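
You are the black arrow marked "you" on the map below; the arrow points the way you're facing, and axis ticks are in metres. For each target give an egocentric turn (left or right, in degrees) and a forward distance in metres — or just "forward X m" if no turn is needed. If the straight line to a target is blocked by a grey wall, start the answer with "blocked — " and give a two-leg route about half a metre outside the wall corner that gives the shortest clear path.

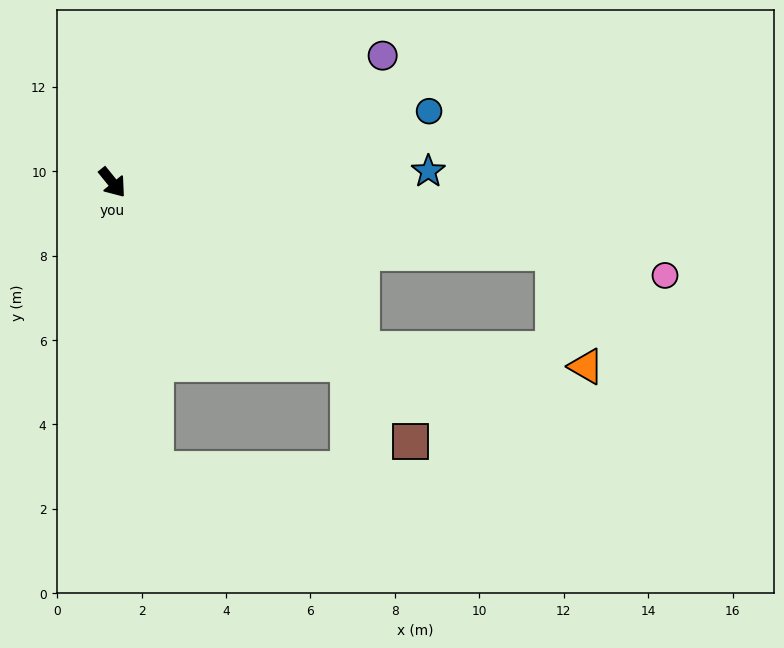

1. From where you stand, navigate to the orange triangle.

blocked — turn left 17°, forward 7.1 m, then turn left 30°, forward 5.3 m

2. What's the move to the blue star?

turn left 53°, forward 7.5 m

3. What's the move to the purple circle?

turn left 76°, forward 7.1 m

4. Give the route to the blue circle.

turn left 64°, forward 7.7 m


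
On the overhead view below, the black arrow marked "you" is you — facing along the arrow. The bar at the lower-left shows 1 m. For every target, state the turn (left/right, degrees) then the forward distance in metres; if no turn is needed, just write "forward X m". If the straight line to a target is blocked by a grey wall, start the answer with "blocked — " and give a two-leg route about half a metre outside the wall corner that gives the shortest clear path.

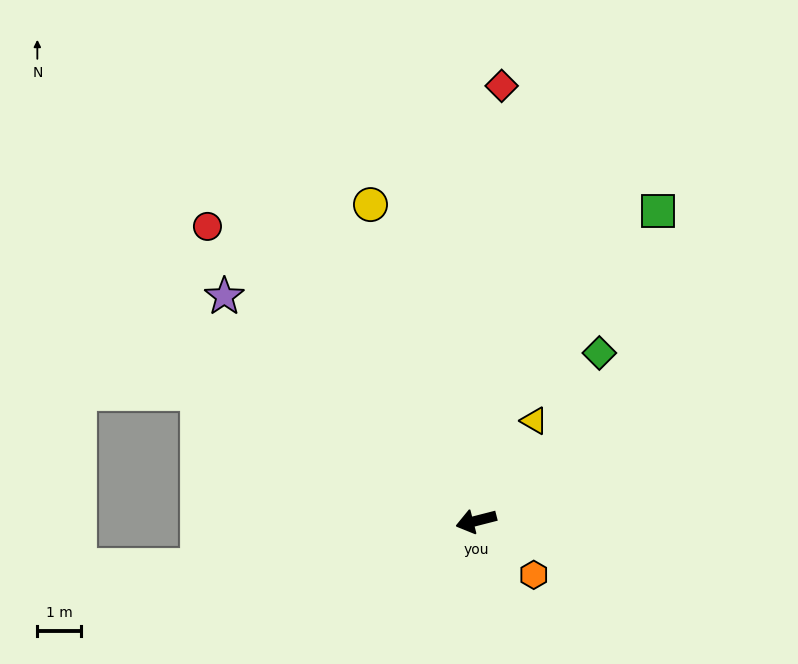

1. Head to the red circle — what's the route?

turn right 62°, forward 9.1 m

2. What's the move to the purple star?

turn right 56°, forward 7.7 m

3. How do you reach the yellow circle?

turn right 86°, forward 7.6 m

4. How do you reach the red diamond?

turn right 108°, forward 10.0 m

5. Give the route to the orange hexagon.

turn left 123°, forward 1.8 m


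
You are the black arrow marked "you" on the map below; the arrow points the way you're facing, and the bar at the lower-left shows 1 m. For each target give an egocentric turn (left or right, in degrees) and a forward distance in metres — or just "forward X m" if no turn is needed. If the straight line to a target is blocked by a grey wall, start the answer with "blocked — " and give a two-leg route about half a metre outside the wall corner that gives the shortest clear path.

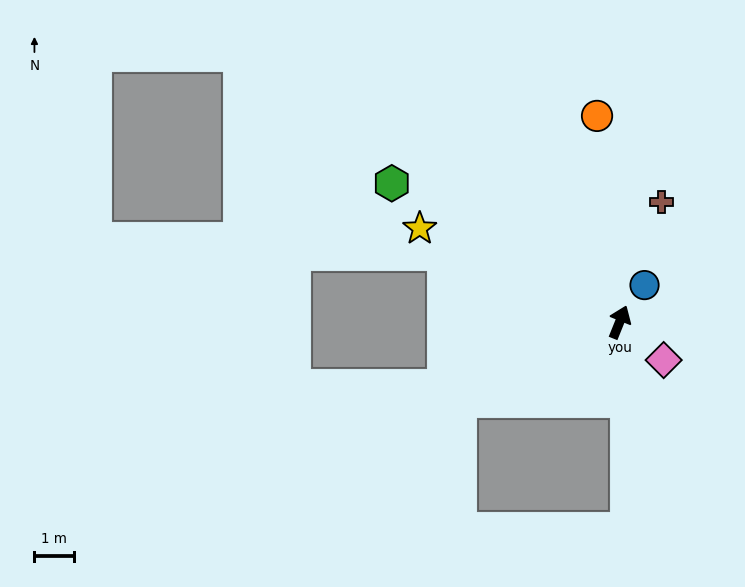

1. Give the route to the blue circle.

turn right 12°, forward 1.1 m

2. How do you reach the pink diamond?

turn right 109°, forward 1.5 m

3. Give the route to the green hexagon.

turn left 81°, forward 6.8 m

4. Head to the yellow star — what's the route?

turn left 87°, forward 5.6 m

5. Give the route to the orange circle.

turn left 28°, forward 5.3 m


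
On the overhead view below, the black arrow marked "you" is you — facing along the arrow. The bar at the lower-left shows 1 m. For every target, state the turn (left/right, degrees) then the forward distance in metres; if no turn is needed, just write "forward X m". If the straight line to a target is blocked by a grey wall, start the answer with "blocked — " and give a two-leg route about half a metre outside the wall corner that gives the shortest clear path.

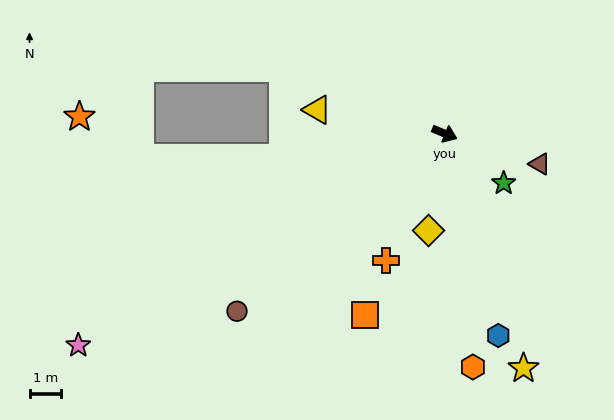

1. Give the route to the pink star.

turn right 127°, forward 13.3 m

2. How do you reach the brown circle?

turn right 117°, forward 8.6 m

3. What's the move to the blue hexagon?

turn right 53°, forward 6.6 m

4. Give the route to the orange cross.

turn right 92°, forward 4.4 m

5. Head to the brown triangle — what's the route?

turn left 5°, forward 3.1 m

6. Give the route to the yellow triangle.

turn right 168°, forward 4.1 m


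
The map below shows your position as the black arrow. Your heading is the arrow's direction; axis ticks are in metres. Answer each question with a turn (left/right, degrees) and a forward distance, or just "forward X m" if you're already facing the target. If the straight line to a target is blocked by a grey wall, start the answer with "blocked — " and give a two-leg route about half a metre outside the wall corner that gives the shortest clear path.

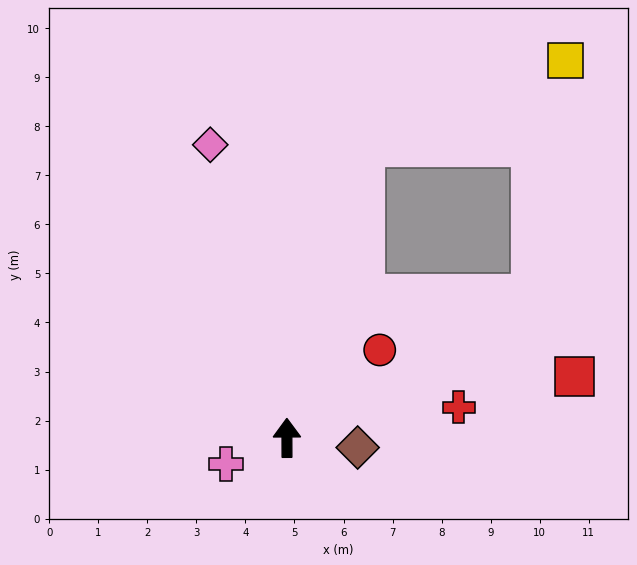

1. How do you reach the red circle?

turn right 47°, forward 2.6 m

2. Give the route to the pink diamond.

turn left 14°, forward 6.2 m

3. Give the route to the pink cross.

turn left 113°, forward 1.4 m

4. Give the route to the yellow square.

blocked — turn right 15°, forward 6.1 m, then turn right 52°, forward 4.5 m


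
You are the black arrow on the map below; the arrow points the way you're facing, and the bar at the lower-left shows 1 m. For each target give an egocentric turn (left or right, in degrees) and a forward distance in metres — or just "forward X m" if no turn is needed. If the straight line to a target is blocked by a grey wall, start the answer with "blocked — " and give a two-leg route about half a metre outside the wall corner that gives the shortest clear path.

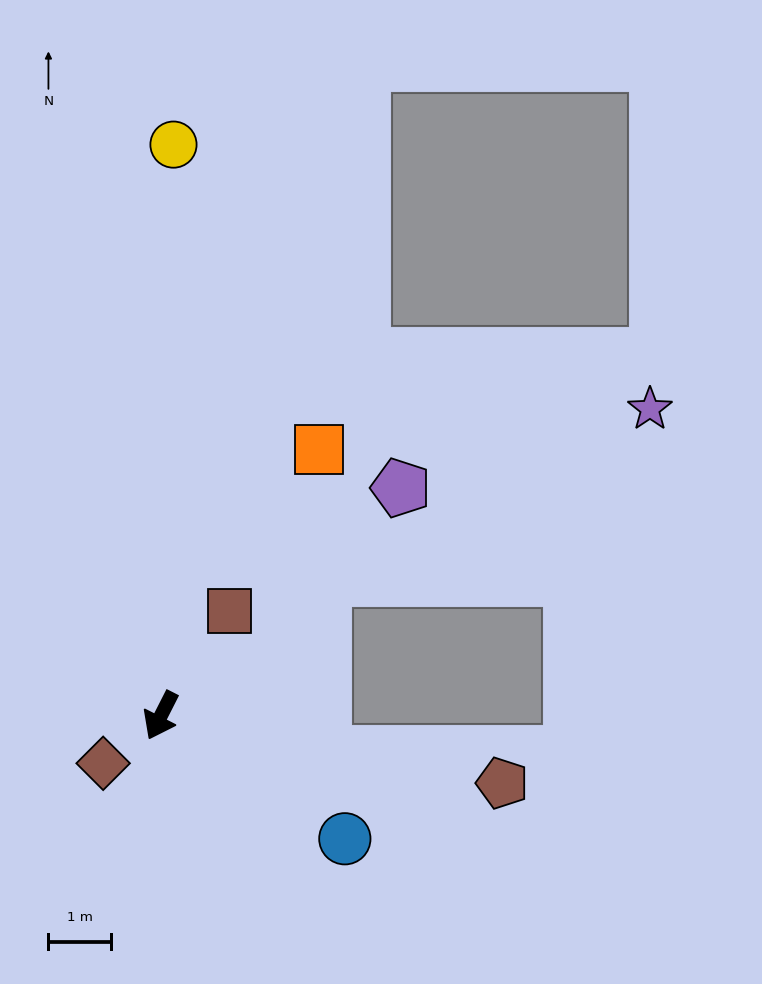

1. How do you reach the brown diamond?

turn right 24°, forward 1.2 m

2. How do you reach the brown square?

turn left 174°, forward 2.0 m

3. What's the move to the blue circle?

turn left 83°, forward 3.5 m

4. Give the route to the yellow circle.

turn right 154°, forward 9.1 m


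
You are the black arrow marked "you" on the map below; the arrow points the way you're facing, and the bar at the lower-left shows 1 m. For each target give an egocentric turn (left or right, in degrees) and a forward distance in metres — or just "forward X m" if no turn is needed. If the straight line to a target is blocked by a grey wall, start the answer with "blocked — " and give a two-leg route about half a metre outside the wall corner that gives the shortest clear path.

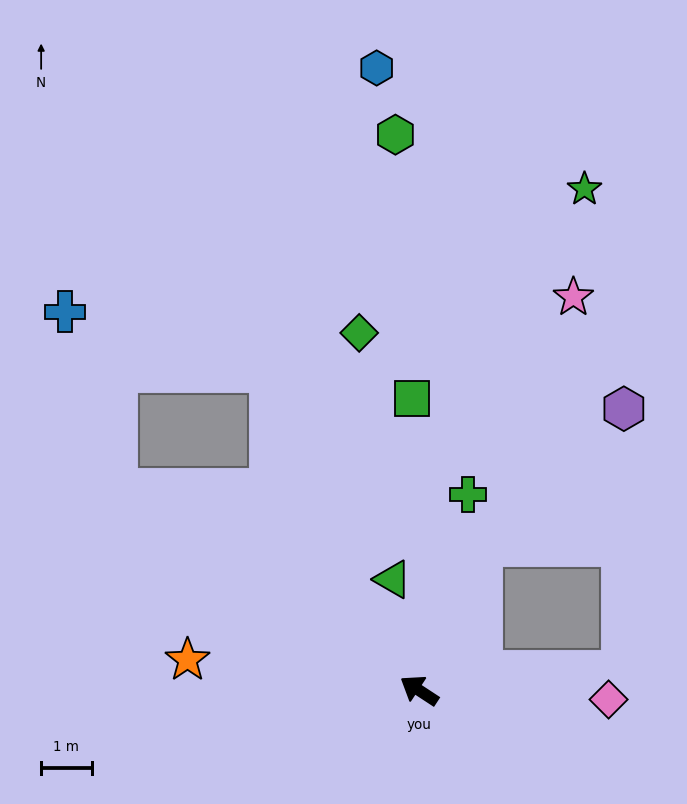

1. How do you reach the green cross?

turn right 71°, forward 4.0 m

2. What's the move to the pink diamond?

turn right 150°, forward 3.8 m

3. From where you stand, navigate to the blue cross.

blocked — forward 7.2 m, then turn right 41°, forward 3.7 m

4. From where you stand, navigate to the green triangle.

turn right 43°, forward 2.3 m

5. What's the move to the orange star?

turn left 26°, forward 4.6 m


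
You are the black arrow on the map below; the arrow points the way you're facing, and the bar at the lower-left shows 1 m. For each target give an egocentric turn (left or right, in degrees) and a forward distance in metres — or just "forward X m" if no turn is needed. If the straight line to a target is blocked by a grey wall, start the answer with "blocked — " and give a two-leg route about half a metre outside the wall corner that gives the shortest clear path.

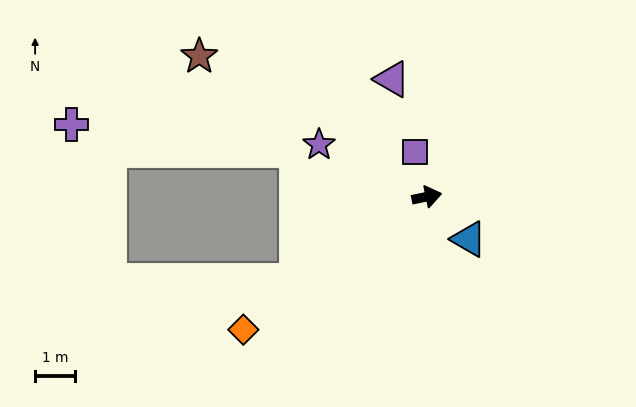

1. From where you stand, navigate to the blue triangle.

turn right 57°, forward 1.5 m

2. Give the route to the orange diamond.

turn right 156°, forward 5.6 m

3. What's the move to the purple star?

turn left 142°, forward 3.0 m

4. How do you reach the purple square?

turn left 93°, forward 1.2 m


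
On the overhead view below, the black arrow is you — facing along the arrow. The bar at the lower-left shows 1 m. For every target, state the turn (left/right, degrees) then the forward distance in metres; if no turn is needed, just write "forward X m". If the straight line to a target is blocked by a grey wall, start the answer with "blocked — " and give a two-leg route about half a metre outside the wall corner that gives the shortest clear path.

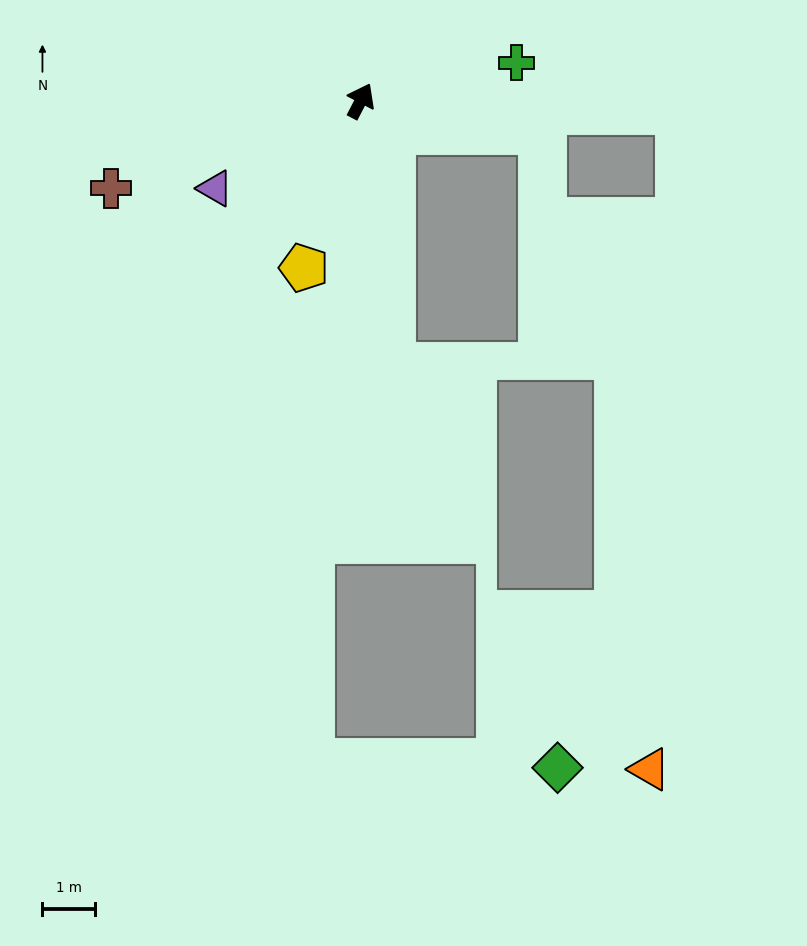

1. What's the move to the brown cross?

turn left 137°, forward 5.0 m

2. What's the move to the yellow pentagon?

turn right 171°, forward 3.3 m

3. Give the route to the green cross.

turn right 49°, forward 3.0 m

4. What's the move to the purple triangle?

turn left 148°, forward 3.2 m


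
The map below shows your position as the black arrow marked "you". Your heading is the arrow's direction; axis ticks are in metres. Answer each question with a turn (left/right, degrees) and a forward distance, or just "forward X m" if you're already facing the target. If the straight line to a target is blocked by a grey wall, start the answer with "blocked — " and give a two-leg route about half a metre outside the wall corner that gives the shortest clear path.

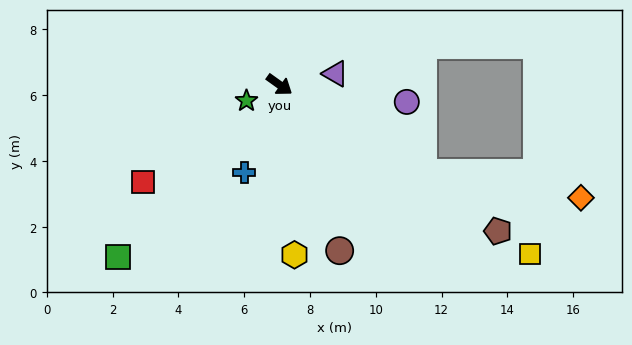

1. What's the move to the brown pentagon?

forward 8.0 m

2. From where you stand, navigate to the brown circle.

turn right 34°, forward 5.4 m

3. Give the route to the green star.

turn right 119°, forward 1.1 m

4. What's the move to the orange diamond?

blocked — turn left 4°, forward 5.1 m, then turn left 23°, forward 4.9 m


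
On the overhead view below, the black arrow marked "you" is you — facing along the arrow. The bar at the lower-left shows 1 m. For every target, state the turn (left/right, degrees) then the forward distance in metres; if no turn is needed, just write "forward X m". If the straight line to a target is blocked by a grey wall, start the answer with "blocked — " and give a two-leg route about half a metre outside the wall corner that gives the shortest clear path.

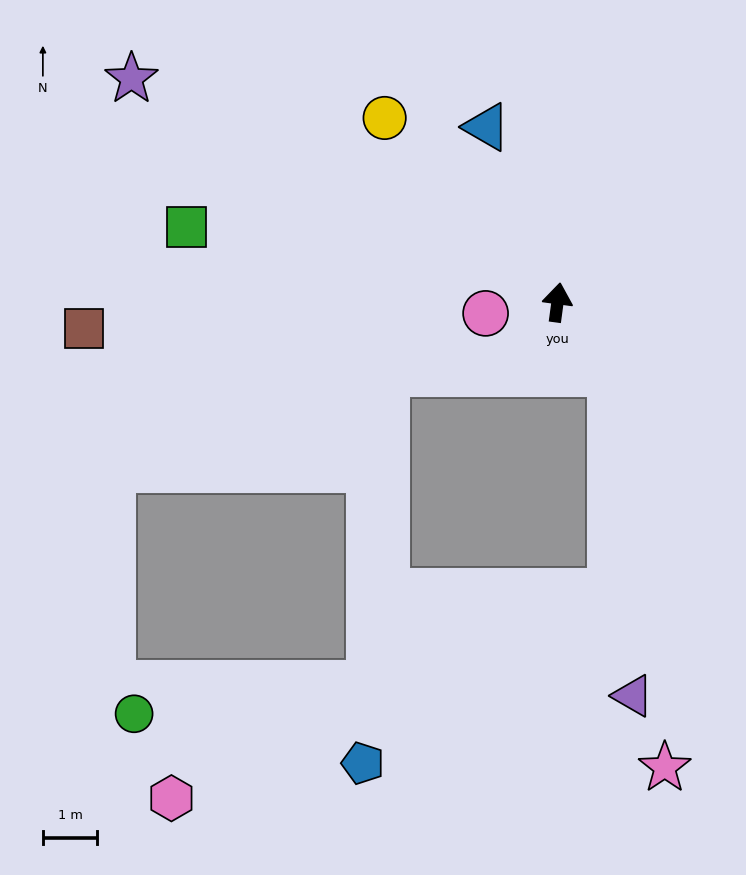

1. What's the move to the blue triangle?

turn left 30°, forward 3.5 m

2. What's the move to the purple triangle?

blocked — turn right 136°, forward 1.6 m, then turn right 32°, forward 5.9 m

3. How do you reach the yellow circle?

turn left 51°, forward 4.7 m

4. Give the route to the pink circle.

turn left 106°, forward 1.3 m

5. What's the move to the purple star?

turn left 70°, forward 8.9 m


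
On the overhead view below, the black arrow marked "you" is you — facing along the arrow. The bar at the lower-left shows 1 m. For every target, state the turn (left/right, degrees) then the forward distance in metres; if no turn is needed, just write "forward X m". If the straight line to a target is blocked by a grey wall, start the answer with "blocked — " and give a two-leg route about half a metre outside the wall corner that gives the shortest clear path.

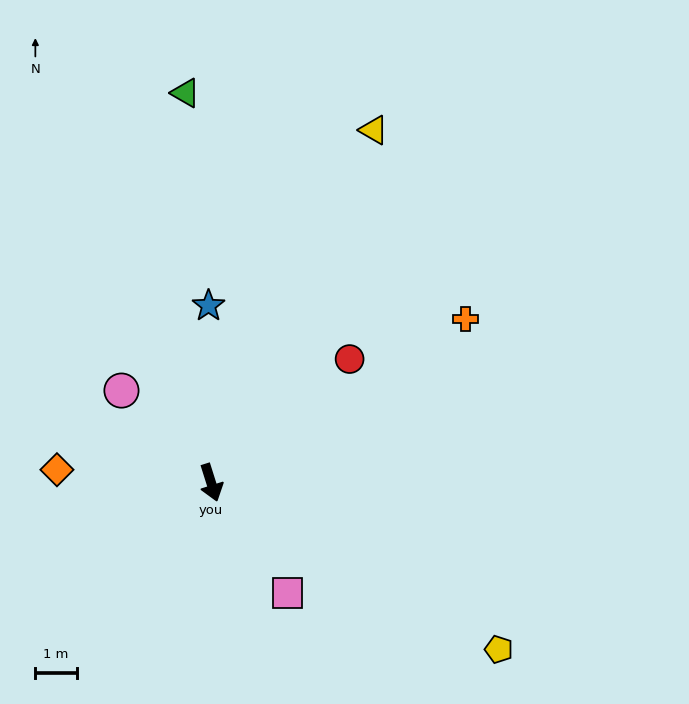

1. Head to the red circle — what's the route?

turn left 114°, forward 4.5 m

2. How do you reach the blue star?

turn left 163°, forward 4.3 m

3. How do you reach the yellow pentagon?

turn left 42°, forward 8.0 m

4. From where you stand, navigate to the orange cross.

turn left 105°, forward 7.3 m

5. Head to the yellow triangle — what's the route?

turn left 138°, forward 9.4 m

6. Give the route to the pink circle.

turn right 153°, forward 3.1 m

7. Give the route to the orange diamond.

turn right 112°, forward 3.7 m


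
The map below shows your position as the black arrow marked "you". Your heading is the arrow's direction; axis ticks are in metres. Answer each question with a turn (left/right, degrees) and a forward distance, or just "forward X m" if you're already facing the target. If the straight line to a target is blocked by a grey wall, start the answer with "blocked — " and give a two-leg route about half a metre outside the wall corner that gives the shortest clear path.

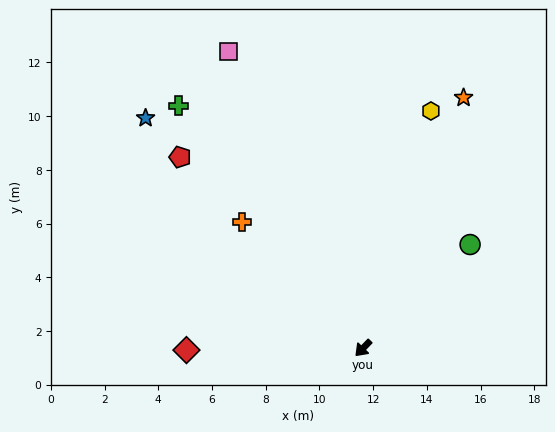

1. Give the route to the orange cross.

turn right 92°, forward 6.5 m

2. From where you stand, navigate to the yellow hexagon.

turn right 152°, forward 9.2 m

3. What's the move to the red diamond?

turn right 45°, forward 6.6 m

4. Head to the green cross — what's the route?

turn right 99°, forward 11.3 m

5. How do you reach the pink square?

turn right 112°, forward 12.1 m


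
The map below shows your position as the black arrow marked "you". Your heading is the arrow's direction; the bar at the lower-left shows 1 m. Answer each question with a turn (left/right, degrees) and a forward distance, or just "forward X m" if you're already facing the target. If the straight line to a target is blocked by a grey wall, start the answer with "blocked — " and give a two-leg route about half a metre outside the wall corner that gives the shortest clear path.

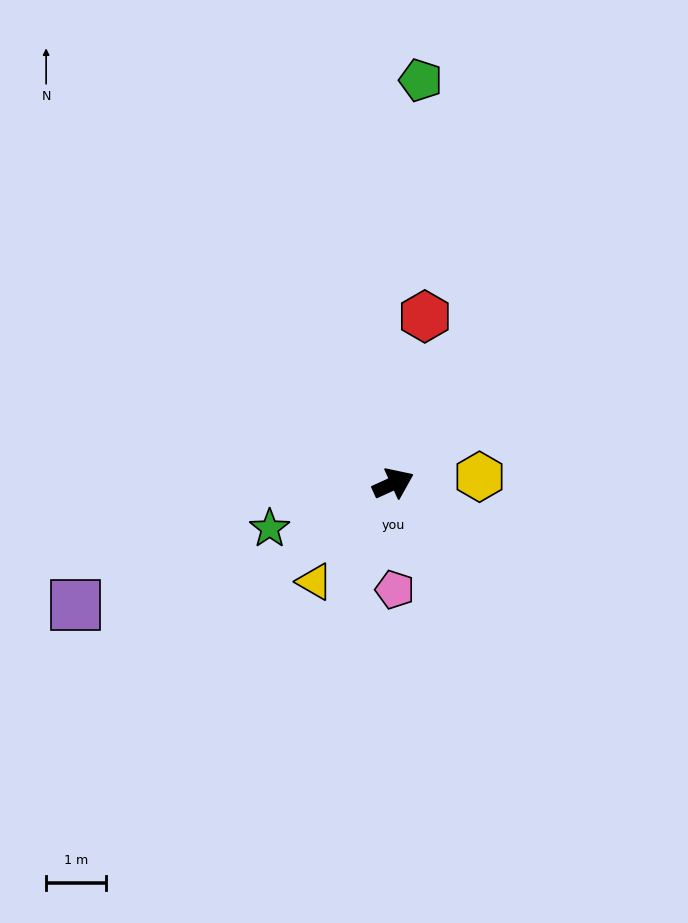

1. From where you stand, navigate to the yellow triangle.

turn right 153°, forward 2.1 m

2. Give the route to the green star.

turn left 176°, forward 2.2 m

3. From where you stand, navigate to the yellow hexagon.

turn right 20°, forward 1.4 m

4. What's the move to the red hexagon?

turn left 55°, forward 2.8 m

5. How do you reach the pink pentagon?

turn right 114°, forward 1.8 m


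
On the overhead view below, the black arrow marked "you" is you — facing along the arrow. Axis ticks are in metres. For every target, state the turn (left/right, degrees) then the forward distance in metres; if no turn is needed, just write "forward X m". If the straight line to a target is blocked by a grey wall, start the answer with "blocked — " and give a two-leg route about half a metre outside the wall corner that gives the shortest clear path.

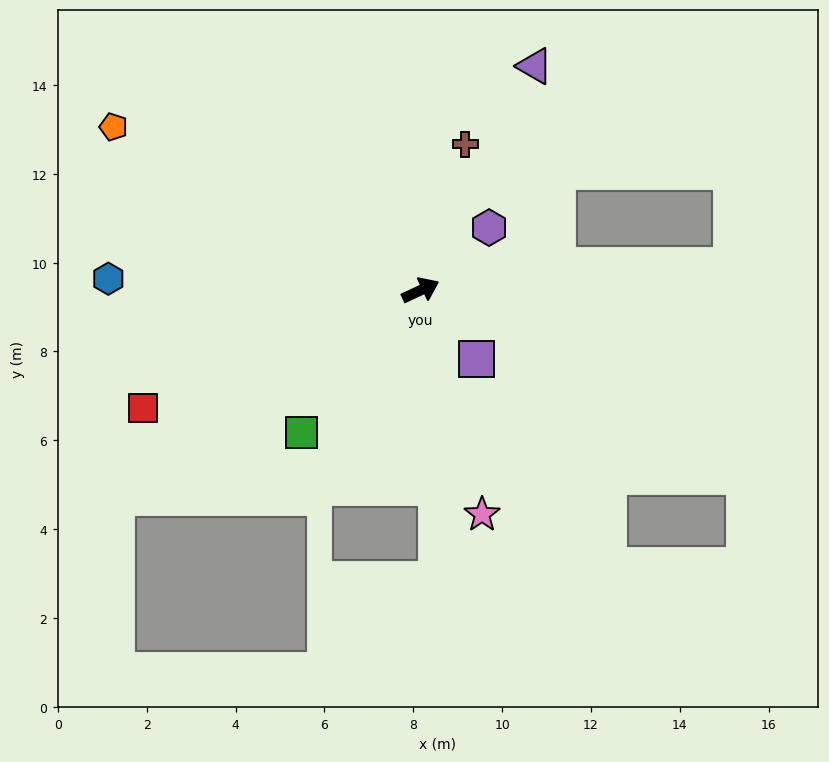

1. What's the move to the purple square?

turn right 76°, forward 2.0 m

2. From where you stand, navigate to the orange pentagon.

turn left 127°, forward 7.8 m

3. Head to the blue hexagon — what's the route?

turn left 153°, forward 7.0 m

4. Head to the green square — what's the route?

turn right 155°, forward 4.2 m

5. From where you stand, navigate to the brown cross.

turn left 48°, forward 3.4 m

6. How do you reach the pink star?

turn right 100°, forward 5.2 m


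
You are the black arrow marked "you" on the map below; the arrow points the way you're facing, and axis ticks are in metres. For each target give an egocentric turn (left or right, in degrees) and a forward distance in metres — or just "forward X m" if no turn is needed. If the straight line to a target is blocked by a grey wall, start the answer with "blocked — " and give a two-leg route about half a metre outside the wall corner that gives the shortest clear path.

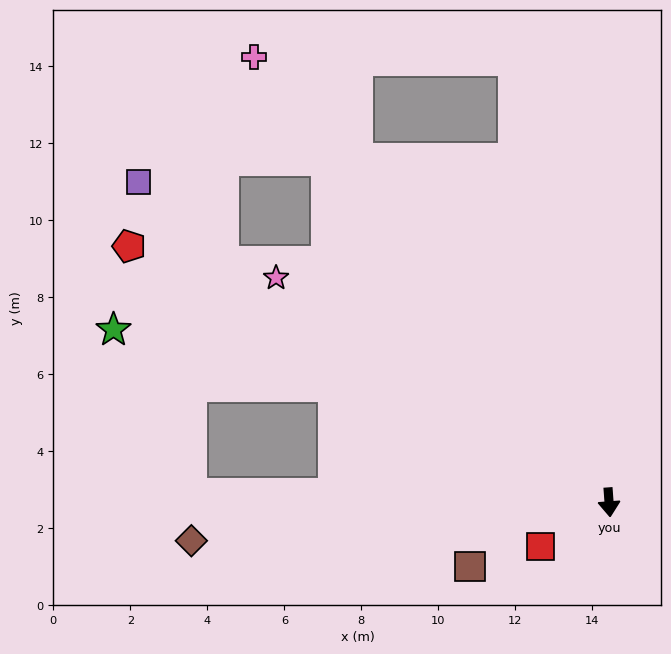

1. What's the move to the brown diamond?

turn right 89°, forward 10.9 m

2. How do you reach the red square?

turn right 62°, forward 2.1 m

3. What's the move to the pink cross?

turn right 146°, forward 14.8 m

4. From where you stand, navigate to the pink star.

turn right 128°, forward 10.4 m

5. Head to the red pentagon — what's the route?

turn right 122°, forward 14.1 m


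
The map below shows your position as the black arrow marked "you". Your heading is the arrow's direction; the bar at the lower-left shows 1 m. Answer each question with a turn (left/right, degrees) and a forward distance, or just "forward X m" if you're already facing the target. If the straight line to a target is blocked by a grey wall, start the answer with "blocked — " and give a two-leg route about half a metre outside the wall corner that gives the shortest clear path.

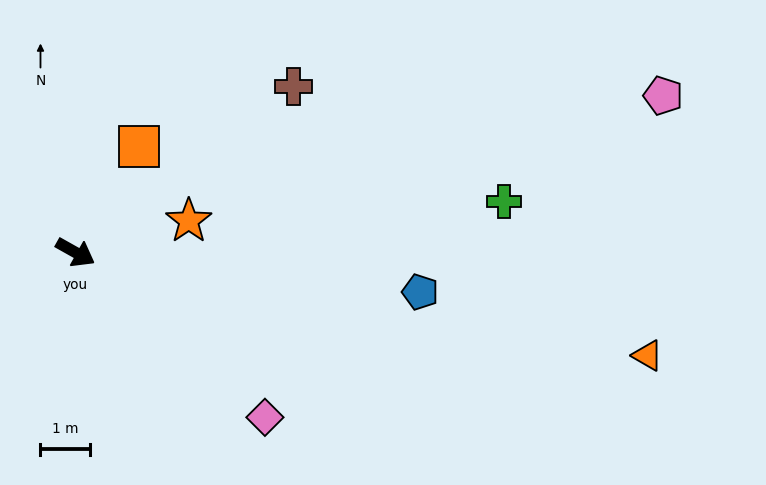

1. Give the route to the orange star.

turn left 45°, forward 2.4 m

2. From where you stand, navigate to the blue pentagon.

turn left 23°, forward 7.0 m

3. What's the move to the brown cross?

turn left 67°, forward 5.6 m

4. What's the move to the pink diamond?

turn right 12°, forward 5.1 m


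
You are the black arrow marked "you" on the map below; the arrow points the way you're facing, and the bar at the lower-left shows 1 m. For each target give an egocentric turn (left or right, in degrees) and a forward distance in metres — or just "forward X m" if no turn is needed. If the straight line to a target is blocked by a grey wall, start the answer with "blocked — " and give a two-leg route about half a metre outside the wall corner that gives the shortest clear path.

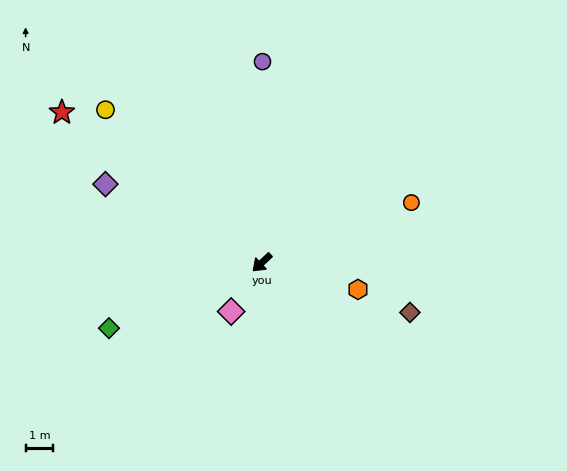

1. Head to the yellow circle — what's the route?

turn right 88°, forward 7.9 m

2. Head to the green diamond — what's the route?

turn right 20°, forward 6.0 m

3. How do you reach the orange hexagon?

turn left 121°, forward 3.6 m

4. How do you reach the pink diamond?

turn left 15°, forward 2.1 m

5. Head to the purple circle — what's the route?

turn right 133°, forward 7.2 m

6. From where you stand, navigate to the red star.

turn right 80°, forward 9.0 m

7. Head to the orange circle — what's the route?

turn left 159°, forward 5.8 m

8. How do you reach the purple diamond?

turn right 70°, forward 6.3 m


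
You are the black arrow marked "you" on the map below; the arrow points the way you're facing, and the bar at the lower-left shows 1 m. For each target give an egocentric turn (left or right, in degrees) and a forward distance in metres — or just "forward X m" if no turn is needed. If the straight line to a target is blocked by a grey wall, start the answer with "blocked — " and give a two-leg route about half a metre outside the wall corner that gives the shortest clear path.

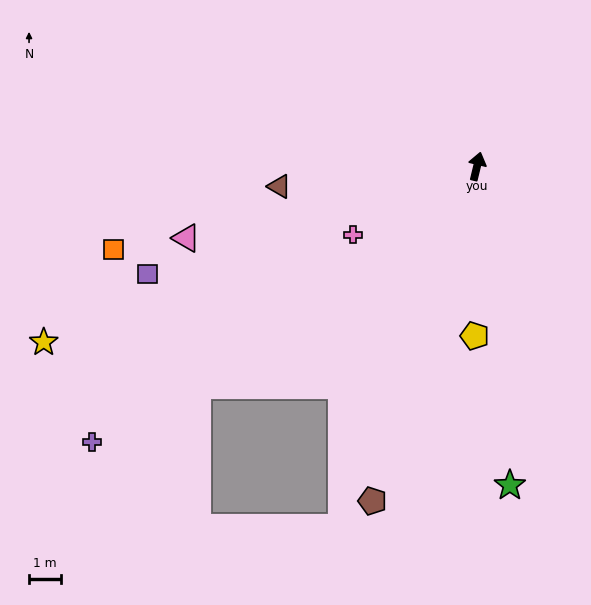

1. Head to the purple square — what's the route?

turn left 122°, forward 10.8 m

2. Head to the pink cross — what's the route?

turn left 132°, forward 4.4 m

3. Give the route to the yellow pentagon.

turn right 167°, forward 5.3 m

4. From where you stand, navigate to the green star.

turn right 161°, forward 10.0 m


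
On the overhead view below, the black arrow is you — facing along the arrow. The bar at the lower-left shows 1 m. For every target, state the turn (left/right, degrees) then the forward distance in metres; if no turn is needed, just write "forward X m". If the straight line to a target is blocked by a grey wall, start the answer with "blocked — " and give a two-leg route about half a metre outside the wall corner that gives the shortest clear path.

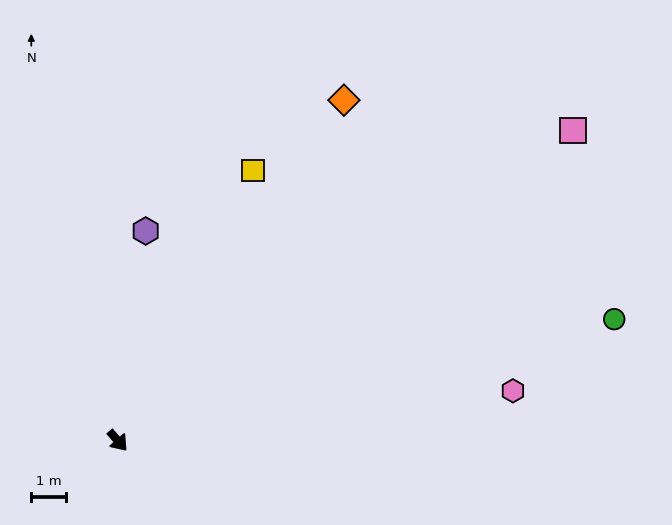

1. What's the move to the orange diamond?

turn left 105°, forward 11.9 m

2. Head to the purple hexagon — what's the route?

turn left 131°, forward 6.1 m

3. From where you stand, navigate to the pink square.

turn left 83°, forward 16.0 m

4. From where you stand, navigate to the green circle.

turn left 63°, forward 14.9 m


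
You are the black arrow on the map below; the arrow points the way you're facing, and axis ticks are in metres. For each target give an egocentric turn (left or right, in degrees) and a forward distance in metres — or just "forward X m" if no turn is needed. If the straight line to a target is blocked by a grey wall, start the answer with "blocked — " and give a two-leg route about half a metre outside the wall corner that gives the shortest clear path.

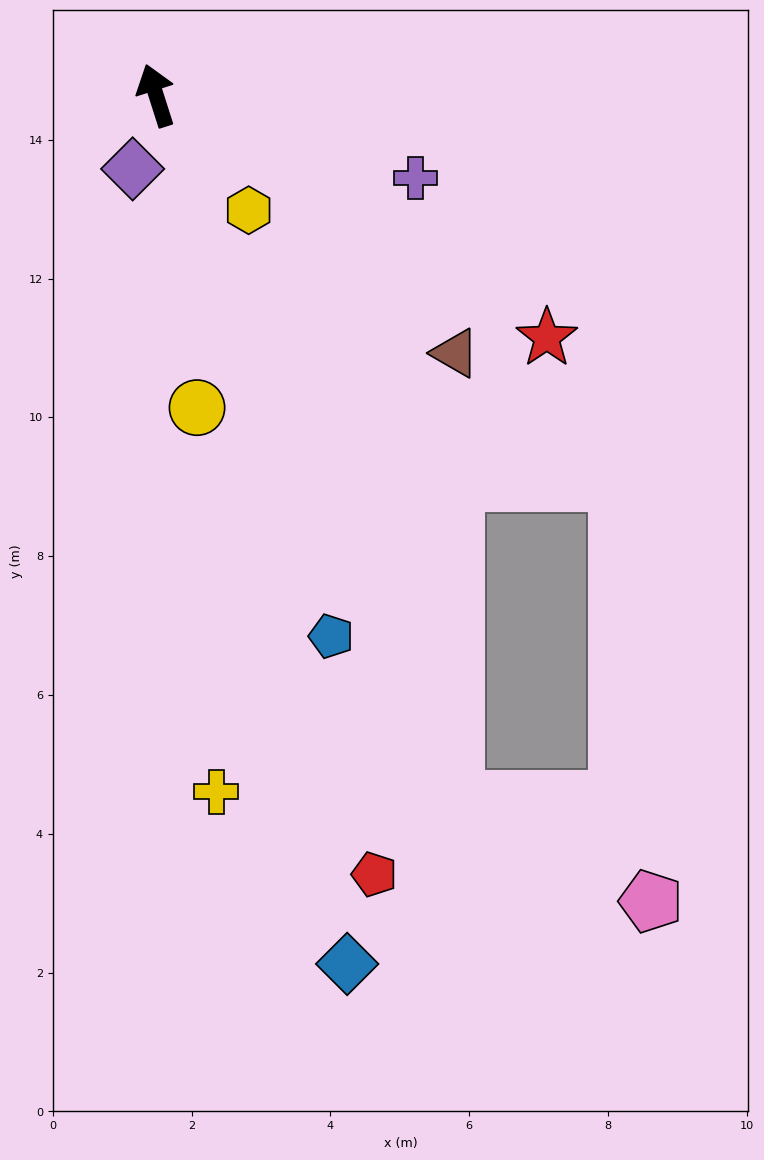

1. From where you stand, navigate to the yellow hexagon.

turn right 159°, forward 2.1 m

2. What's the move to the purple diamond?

turn left 145°, forward 1.1 m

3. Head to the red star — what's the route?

turn right 140°, forward 6.6 m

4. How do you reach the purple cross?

turn right 125°, forward 3.9 m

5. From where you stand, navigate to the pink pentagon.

blocked — turn right 175°, forward 11.0 m, then turn left 40°, forward 3.2 m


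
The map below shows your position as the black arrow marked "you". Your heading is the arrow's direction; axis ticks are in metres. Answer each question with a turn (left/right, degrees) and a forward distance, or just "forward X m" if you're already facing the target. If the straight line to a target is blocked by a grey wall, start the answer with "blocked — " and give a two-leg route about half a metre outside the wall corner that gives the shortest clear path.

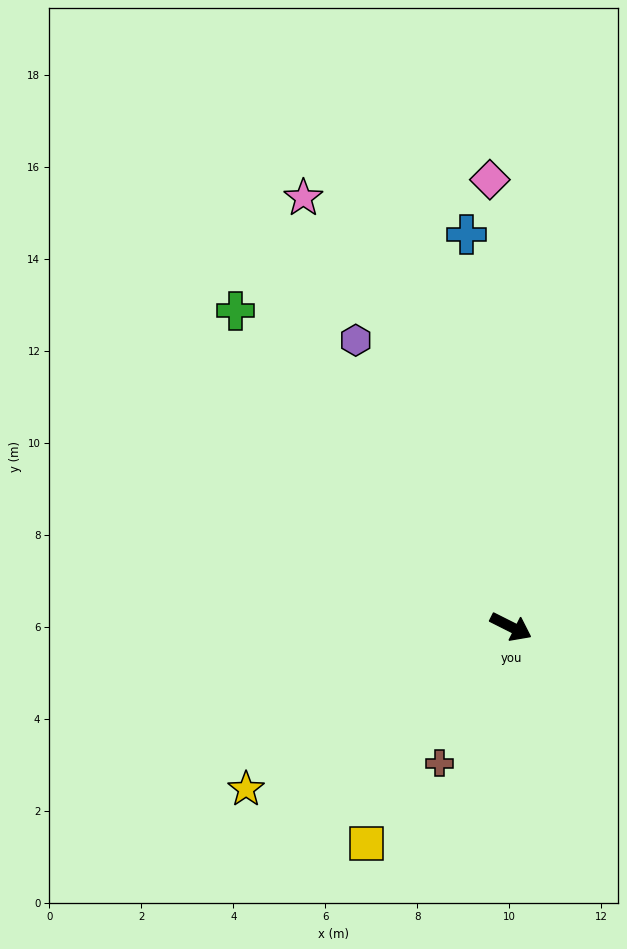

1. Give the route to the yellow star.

turn right 122°, forward 6.8 m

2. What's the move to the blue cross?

turn left 123°, forward 8.6 m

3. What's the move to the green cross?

turn left 158°, forward 9.1 m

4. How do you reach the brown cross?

turn right 91°, forward 3.3 m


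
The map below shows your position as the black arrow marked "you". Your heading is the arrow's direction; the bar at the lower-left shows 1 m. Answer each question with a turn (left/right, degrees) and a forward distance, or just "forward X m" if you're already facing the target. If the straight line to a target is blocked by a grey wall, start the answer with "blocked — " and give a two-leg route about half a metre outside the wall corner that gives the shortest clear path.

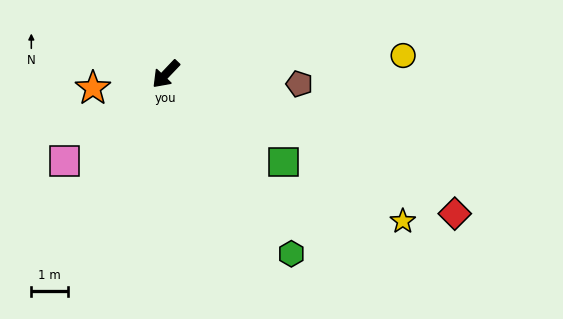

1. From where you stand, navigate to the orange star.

turn right 36°, forward 2.0 m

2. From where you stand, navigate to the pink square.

turn right 6°, forward 3.7 m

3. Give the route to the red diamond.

turn left 108°, forward 8.8 m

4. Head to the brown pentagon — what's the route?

turn left 129°, forward 3.7 m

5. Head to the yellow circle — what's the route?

turn left 138°, forward 6.5 m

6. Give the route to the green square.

turn left 97°, forward 4.0 m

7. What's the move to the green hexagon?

turn left 79°, forward 6.0 m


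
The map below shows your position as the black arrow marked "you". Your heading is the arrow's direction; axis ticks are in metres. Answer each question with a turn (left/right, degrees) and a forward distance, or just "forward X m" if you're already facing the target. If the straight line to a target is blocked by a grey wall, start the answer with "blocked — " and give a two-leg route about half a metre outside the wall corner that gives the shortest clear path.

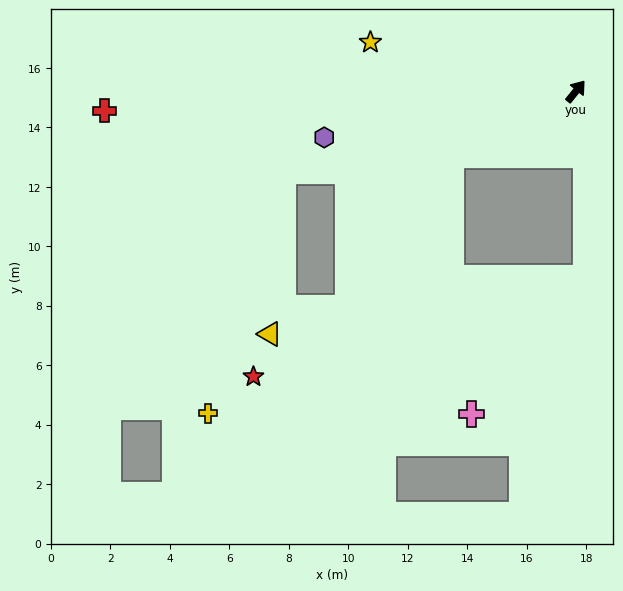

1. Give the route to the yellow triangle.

blocked — turn left 144°, forward 10.2 m, then turn left 70°, forward 5.5 m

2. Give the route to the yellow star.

turn left 115°, forward 7.1 m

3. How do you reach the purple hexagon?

turn left 139°, forward 8.6 m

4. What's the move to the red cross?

turn left 131°, forward 15.9 m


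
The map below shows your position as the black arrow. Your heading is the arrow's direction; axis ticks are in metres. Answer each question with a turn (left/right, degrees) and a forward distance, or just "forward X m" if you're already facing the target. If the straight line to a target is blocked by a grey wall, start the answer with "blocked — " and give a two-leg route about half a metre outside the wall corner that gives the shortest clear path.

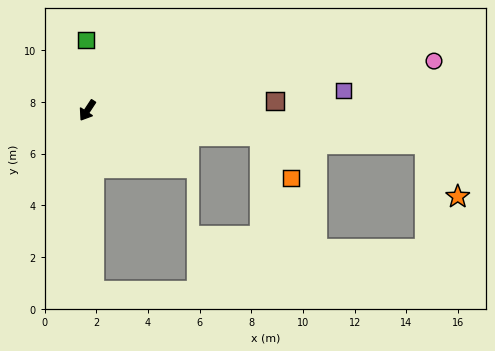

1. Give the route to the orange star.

blocked — turn left 118°, forward 13.1 m, then turn right 53°, forward 2.4 m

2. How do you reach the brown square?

turn left 126°, forward 7.3 m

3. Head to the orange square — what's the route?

blocked — turn left 115°, forward 6.8 m, then turn right 46°, forward 2.0 m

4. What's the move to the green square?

turn right 146°, forward 2.7 m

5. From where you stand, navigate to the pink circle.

turn left 131°, forward 13.5 m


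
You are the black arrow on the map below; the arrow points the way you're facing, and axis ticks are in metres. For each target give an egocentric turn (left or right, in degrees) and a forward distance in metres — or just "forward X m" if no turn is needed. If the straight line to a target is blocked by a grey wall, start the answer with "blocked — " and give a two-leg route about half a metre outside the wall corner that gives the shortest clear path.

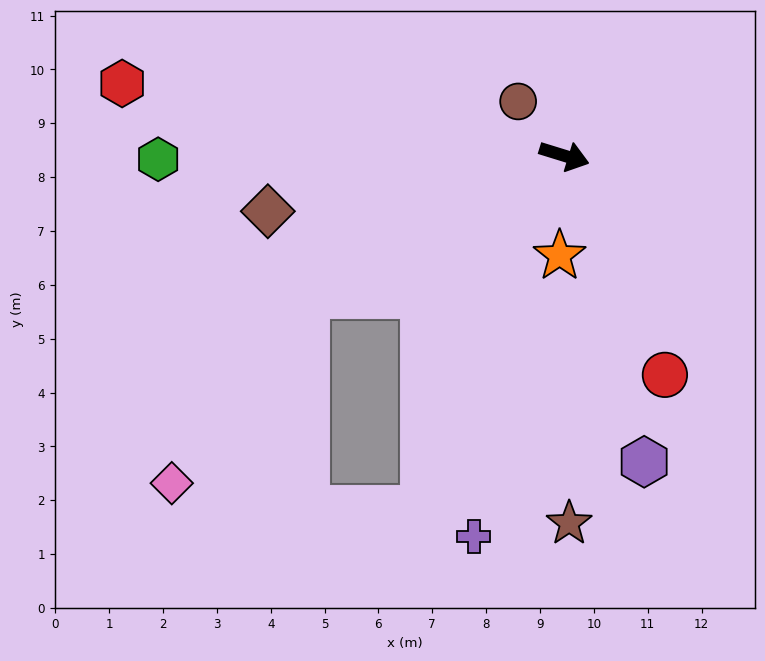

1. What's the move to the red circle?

turn right 48°, forward 4.5 m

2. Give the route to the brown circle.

turn left 148°, forward 1.3 m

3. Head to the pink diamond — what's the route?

blocked — turn right 134°, forward 5.4 m, then turn left 25°, forward 4.3 m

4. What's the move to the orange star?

turn right 76°, forward 1.9 m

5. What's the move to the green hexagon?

turn right 162°, forward 7.5 m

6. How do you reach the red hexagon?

turn right 172°, forward 8.3 m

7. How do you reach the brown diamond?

turn right 152°, forward 5.6 m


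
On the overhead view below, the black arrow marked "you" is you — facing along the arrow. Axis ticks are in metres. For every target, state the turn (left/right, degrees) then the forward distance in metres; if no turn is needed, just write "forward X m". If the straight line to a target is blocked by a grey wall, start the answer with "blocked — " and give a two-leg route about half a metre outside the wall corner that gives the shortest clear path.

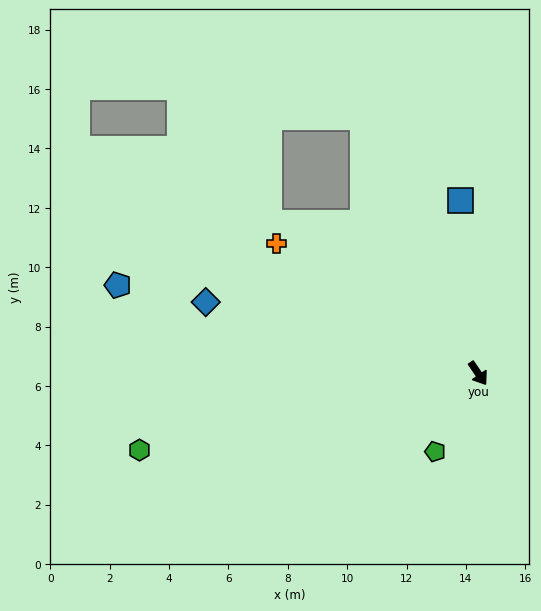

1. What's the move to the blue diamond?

turn right 139°, forward 9.5 m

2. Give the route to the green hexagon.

turn right 112°, forward 11.7 m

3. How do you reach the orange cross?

turn right 157°, forward 8.1 m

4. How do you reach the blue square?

turn left 152°, forward 5.9 m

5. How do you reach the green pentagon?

turn right 63°, forward 3.0 m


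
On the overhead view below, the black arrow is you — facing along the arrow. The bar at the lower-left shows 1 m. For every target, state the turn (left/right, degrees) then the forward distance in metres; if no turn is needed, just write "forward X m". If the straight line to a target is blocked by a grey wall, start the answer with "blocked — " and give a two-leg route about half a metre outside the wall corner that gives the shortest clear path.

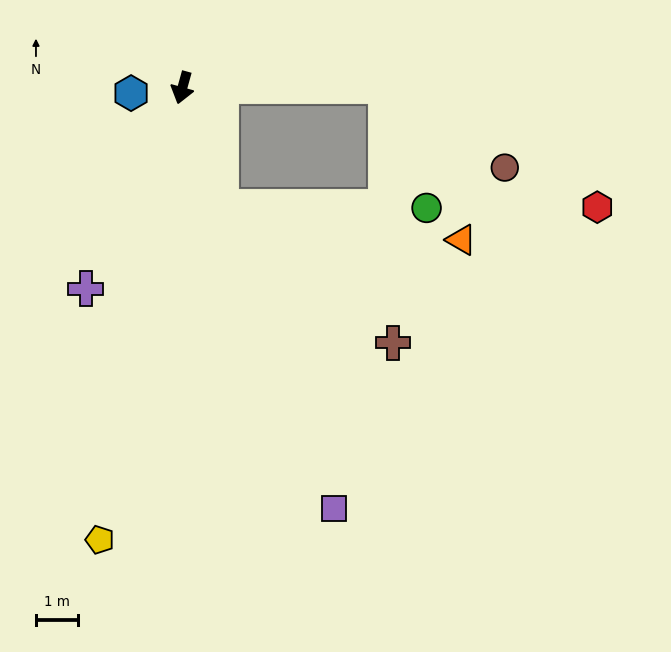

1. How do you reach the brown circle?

blocked — turn left 106°, forward 4.9 m, then turn right 35°, forward 3.5 m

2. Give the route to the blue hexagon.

turn right 69°, forward 1.2 m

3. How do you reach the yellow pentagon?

turn left 5°, forward 11.0 m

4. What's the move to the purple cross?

turn right 10°, forward 5.3 m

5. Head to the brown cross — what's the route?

blocked — turn left 33°, forward 3.0 m, then turn left 34°, forward 5.2 m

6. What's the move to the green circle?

blocked — turn left 33°, forward 3.0 m, then turn left 72°, forward 4.9 m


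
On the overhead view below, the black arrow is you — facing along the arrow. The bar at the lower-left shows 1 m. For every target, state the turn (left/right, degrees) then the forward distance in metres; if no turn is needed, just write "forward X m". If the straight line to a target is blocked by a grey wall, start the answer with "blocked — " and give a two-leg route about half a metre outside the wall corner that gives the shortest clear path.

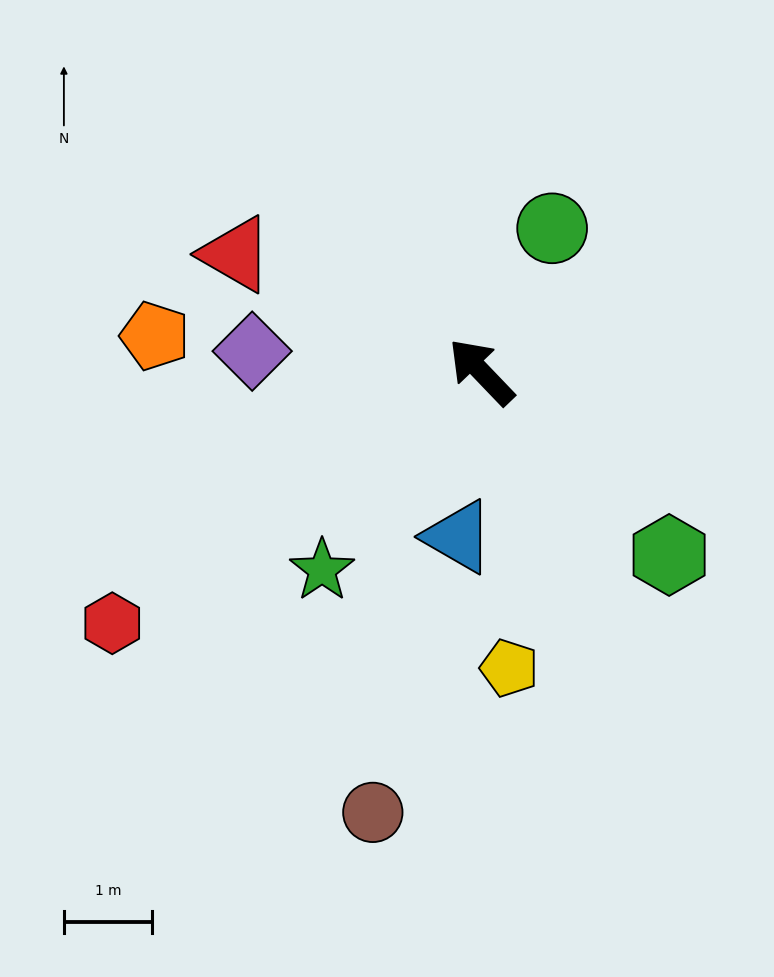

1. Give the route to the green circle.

turn right 70°, forward 1.8 m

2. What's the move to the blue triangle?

turn left 128°, forward 1.9 m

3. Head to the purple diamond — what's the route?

turn left 41°, forward 2.6 m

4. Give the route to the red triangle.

turn left 21°, forward 3.1 m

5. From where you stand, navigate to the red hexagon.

turn left 80°, forward 5.1 m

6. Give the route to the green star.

turn left 97°, forward 2.9 m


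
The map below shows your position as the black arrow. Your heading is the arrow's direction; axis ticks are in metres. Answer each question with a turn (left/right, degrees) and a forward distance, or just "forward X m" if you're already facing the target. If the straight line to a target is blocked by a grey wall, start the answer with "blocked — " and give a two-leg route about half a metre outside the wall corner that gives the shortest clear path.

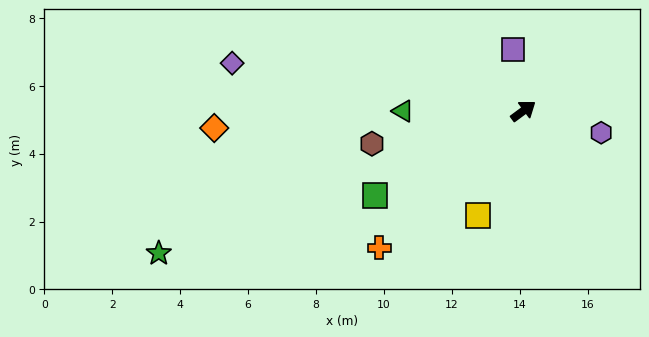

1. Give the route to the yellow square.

turn right 150°, forward 3.4 m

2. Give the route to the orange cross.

turn right 173°, forward 5.9 m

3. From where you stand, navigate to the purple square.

turn left 63°, forward 1.8 m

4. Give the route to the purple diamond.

turn left 134°, forward 8.7 m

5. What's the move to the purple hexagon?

turn right 52°, forward 2.4 m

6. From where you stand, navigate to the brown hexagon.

turn left 156°, forward 4.6 m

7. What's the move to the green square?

turn left 173°, forward 5.0 m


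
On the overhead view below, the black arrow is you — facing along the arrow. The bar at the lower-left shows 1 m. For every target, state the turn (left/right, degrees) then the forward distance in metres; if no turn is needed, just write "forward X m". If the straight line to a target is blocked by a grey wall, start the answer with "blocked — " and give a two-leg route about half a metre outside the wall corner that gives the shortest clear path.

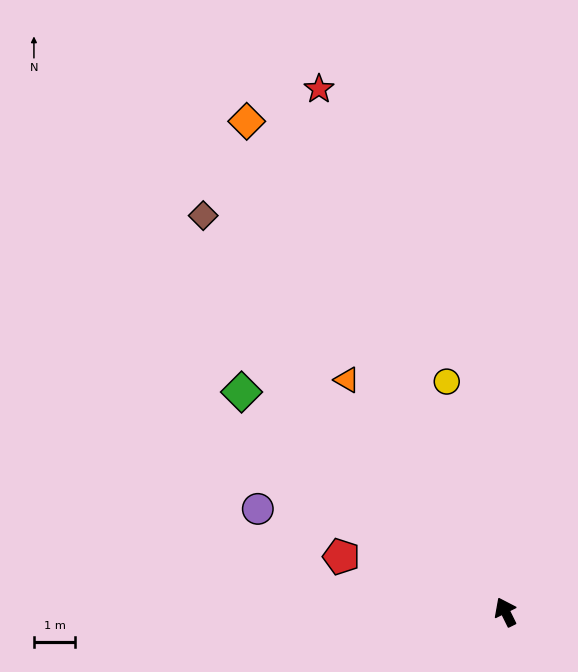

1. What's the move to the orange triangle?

turn left 8°, forward 6.8 m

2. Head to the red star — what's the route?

turn right 7°, forward 13.4 m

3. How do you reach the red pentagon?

turn left 45°, forward 4.2 m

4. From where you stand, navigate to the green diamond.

turn left 24°, forward 8.3 m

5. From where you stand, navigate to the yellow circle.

turn right 12°, forward 5.8 m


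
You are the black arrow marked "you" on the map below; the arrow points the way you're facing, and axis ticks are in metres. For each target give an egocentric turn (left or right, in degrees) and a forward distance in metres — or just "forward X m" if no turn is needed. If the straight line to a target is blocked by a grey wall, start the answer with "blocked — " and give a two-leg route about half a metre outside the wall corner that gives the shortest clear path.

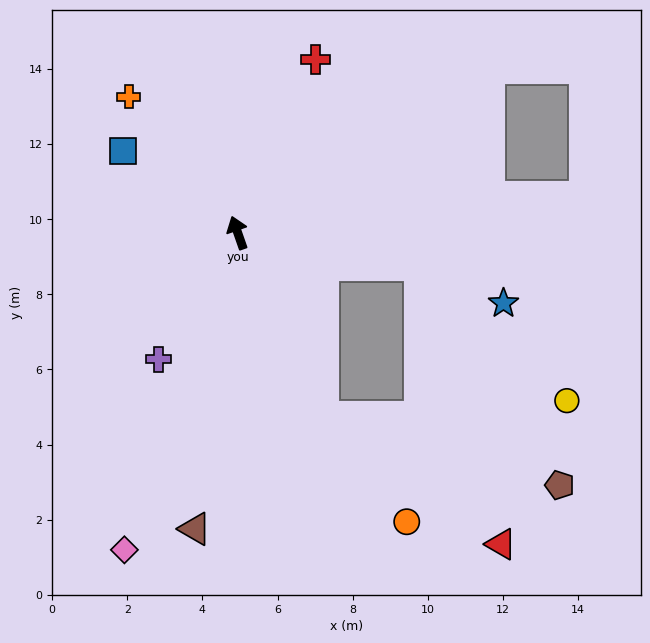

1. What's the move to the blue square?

turn left 35°, forward 3.7 m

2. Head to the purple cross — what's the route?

turn left 129°, forward 4.0 m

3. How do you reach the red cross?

turn right 43°, forward 5.1 m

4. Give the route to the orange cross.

turn left 19°, forward 4.6 m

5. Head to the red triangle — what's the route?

blocked — turn right 175°, forward 5.4 m, then turn left 30°, forward 5.8 m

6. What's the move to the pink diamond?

turn left 141°, forward 9.0 m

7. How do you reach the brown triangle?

turn left 152°, forward 8.0 m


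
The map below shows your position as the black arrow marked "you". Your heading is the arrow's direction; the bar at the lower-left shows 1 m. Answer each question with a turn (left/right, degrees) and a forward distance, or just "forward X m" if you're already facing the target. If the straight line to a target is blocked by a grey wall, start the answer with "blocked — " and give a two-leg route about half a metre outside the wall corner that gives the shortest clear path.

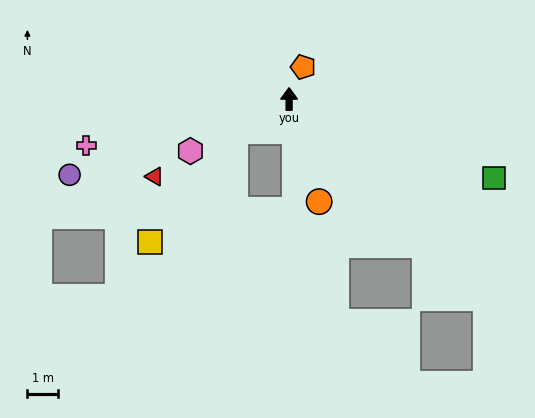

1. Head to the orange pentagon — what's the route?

turn right 24°, forward 1.2 m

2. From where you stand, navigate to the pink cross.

turn left 103°, forward 6.9 m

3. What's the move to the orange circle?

turn right 164°, forward 3.5 m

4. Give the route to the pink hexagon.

turn left 118°, forward 3.7 m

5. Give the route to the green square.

turn right 111°, forward 7.3 m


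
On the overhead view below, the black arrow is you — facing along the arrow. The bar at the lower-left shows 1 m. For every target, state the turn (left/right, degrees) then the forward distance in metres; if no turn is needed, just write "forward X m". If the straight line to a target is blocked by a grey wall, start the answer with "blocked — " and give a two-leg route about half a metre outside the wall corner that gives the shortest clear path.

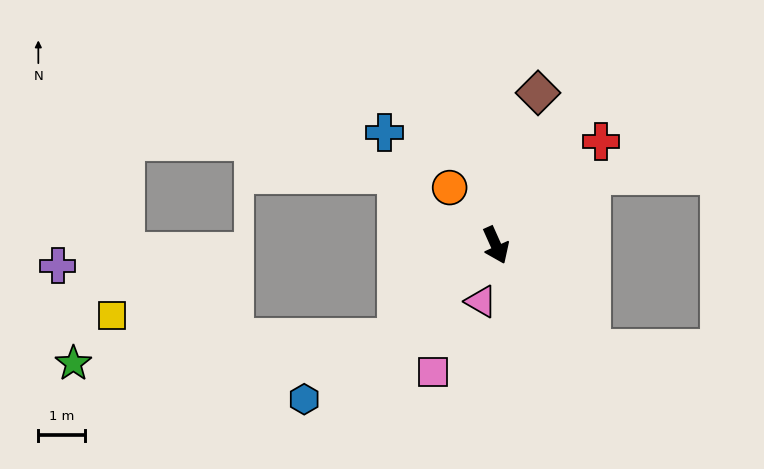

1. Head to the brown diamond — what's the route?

turn left 140°, forward 3.4 m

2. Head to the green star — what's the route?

blocked — turn right 71°, forward 2.9 m, then turn right 39°, forward 7.0 m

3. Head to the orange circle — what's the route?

turn right 165°, forward 1.6 m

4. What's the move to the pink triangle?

turn right 39°, forward 1.3 m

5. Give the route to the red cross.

turn left 110°, forward 3.2 m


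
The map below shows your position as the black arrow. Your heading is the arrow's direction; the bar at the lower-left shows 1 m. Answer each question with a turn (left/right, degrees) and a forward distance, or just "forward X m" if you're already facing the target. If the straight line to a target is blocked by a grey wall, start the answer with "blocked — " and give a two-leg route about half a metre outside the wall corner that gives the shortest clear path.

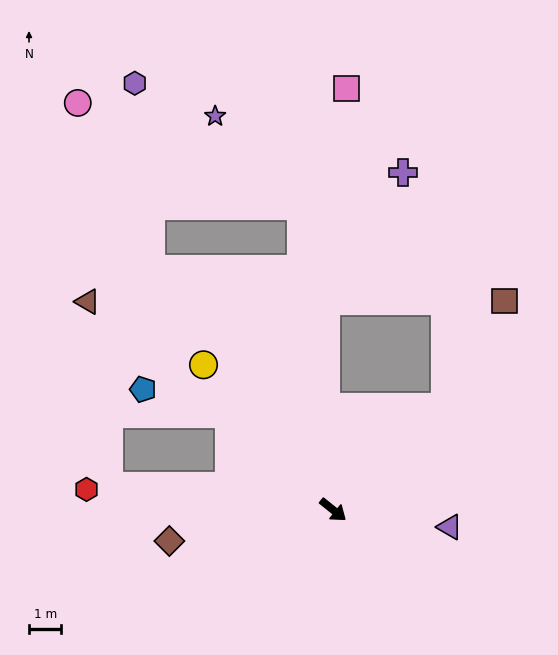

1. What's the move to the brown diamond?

turn right 130°, forward 5.1 m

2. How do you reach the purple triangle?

turn left 30°, forward 3.6 m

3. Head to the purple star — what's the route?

blocked — turn left 135°, forward 9.4 m, then turn left 37°, forward 3.8 m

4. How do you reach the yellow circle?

turn left 171°, forward 6.0 m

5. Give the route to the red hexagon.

turn right 146°, forward 7.6 m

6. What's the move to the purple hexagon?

blocked — turn left 135°, forward 9.4 m, then turn left 47°, forward 6.4 m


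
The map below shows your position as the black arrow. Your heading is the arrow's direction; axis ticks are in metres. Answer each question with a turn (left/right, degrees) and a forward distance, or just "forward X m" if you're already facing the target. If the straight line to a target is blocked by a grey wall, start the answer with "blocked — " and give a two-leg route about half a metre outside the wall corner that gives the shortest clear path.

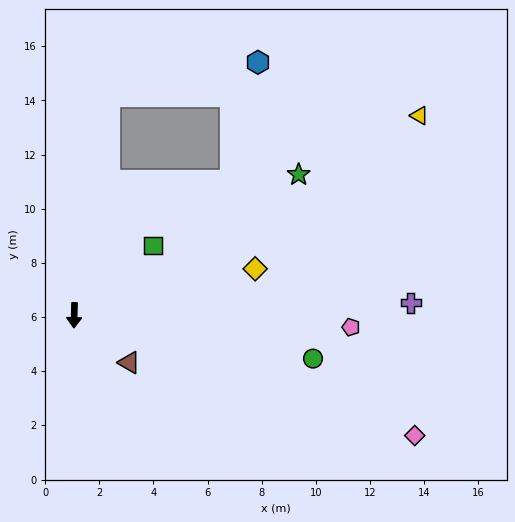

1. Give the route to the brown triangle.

turn left 51°, forward 2.7 m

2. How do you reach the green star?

turn left 124°, forward 9.8 m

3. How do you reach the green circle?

turn left 81°, forward 9.0 m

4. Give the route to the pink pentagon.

turn left 89°, forward 10.2 m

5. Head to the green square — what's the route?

turn left 133°, forward 3.9 m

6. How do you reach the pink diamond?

turn left 72°, forward 13.3 m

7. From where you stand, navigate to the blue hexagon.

blocked — turn left 173°, forward 8.2 m, then turn right 69°, forward 5.6 m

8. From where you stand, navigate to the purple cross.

turn left 94°, forward 12.4 m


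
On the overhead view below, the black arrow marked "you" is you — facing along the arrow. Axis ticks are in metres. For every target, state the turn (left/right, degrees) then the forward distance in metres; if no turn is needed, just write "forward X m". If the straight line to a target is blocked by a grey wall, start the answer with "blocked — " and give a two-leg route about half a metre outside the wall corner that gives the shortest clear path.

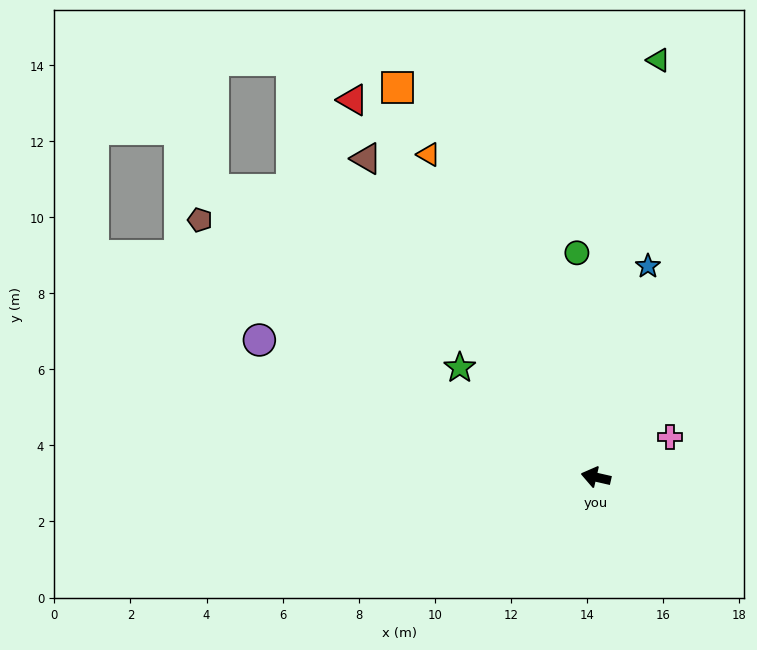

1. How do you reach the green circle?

turn right 72°, forward 5.9 m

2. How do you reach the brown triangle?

turn right 41°, forward 10.3 m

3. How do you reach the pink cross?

turn right 139°, forward 2.2 m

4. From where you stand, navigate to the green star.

turn right 26°, forward 4.6 m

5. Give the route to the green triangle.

turn right 86°, forward 11.1 m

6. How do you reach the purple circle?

turn right 9°, forward 9.6 m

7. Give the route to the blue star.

turn right 91°, forward 5.7 m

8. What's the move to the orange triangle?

turn right 50°, forward 9.6 m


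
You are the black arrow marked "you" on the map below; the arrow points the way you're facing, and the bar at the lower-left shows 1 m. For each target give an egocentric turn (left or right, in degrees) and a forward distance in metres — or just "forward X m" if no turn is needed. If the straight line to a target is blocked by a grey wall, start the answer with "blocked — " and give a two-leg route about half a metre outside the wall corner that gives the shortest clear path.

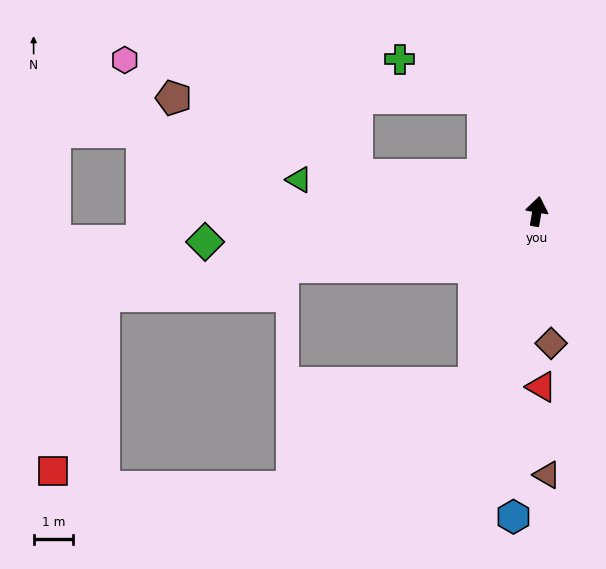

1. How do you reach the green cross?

blocked — turn left 35°, forward 3.2 m, then turn left 41°, forward 2.3 m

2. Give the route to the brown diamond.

turn right 164°, forward 3.3 m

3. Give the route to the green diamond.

turn left 105°, forward 8.4 m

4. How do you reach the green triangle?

turn left 92°, forward 6.0 m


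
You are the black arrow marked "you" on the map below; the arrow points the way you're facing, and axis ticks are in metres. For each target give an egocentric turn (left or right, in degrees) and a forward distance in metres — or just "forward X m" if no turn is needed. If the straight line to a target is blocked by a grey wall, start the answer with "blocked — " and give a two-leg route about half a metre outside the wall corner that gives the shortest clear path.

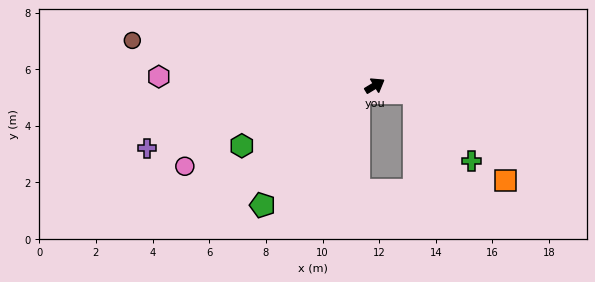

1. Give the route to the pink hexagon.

turn left 146°, forward 7.6 m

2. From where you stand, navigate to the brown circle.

turn left 138°, forward 8.7 m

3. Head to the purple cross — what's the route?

turn left 164°, forward 8.3 m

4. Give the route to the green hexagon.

turn left 173°, forward 5.2 m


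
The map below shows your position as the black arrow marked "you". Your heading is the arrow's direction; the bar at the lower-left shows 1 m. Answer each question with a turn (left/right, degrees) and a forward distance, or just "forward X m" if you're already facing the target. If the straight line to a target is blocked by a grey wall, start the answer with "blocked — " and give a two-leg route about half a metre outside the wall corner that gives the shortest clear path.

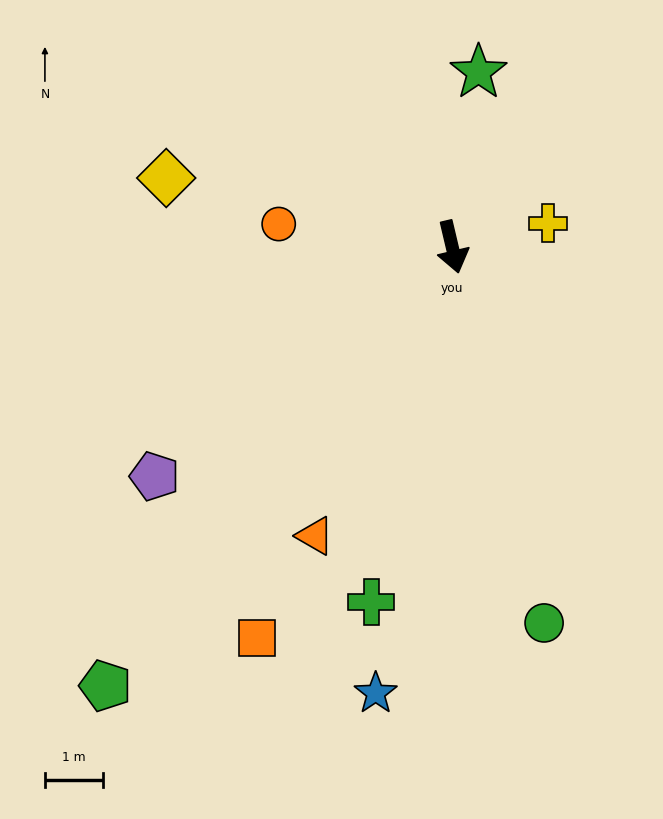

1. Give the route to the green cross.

turn right 26°, forward 6.2 m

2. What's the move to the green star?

turn left 158°, forward 3.0 m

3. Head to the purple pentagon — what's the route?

turn right 66°, forward 6.4 m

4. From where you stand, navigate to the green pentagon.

turn right 52°, forward 9.6 m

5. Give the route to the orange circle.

turn right 111°, forward 3.0 m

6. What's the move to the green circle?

forward 6.6 m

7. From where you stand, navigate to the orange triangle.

turn right 39°, forward 5.5 m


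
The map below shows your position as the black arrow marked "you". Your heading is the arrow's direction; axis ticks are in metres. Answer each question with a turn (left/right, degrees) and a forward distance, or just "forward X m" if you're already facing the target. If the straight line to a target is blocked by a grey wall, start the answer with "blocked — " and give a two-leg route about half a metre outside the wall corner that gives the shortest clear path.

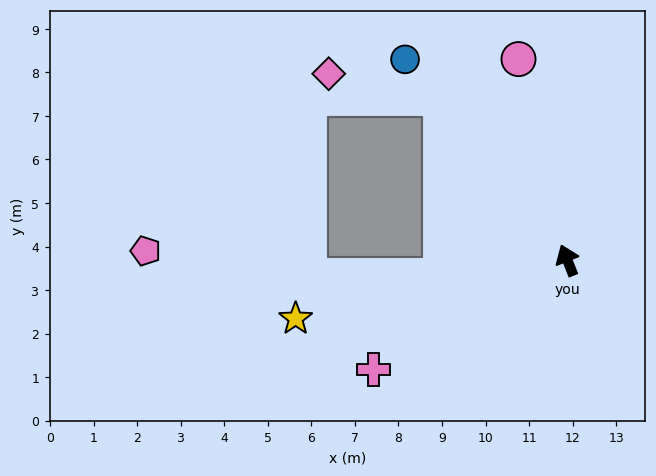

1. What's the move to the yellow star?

turn left 80°, forward 6.4 m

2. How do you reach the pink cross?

turn left 98°, forward 5.1 m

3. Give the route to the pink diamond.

blocked — turn left 16°, forward 4.7 m, then turn left 40°, forward 2.6 m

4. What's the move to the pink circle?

turn right 8°, forward 4.8 m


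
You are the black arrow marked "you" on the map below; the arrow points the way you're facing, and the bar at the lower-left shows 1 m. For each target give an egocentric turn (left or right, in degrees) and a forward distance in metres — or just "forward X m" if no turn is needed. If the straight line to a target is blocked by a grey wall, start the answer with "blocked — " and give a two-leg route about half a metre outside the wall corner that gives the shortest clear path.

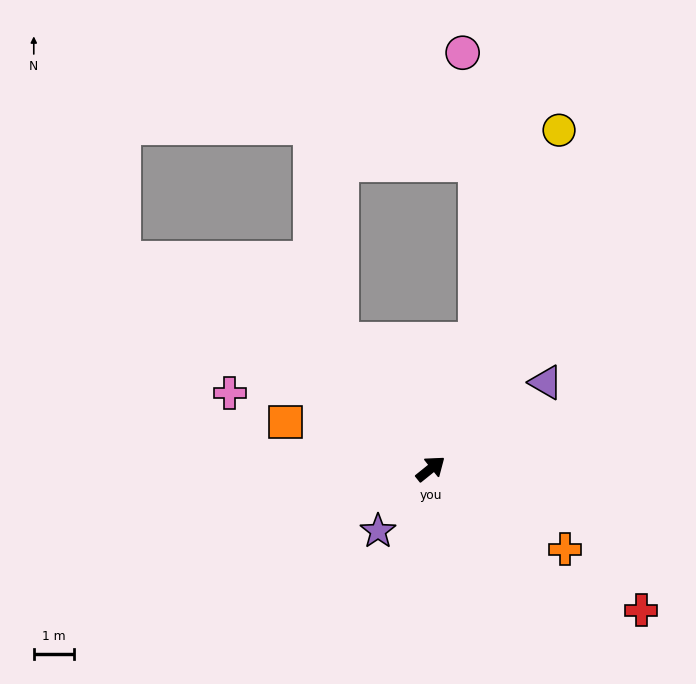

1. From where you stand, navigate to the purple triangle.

forward 3.6 m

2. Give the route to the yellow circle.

turn left 30°, forward 9.1 m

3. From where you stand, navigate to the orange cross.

turn right 70°, forward 3.9 m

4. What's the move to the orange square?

turn left 123°, forward 3.8 m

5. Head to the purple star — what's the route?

turn right 169°, forward 2.0 m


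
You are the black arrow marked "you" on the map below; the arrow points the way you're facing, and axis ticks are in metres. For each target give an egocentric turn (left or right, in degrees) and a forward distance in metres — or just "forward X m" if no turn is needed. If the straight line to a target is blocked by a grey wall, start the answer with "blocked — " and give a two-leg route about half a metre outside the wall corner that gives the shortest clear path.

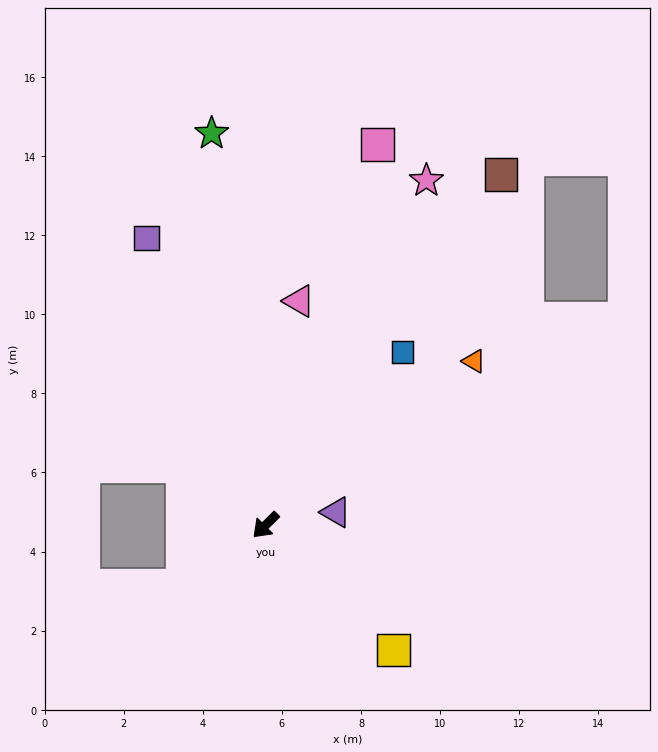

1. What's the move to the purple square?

turn right 112°, forward 7.9 m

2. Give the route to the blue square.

turn right 173°, forward 5.6 m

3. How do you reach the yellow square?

turn left 91°, forward 4.5 m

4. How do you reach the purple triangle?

turn left 146°, forward 1.8 m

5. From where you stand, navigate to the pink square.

turn right 151°, forward 10.0 m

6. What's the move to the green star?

turn right 127°, forward 10.0 m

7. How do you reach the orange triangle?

turn left 173°, forward 6.7 m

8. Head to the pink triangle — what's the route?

turn right 143°, forward 5.7 m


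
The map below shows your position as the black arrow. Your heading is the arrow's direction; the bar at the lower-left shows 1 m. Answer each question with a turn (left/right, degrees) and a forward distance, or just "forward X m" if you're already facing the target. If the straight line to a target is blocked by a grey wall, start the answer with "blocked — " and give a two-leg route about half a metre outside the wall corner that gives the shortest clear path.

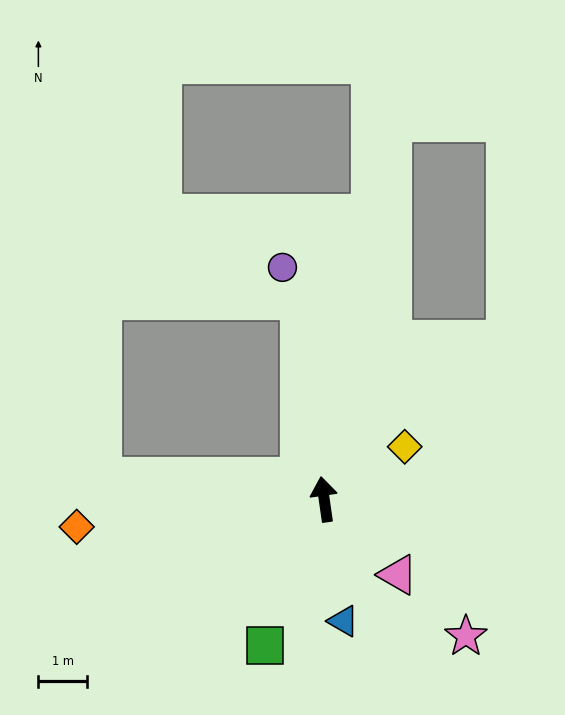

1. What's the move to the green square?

turn left 150°, forward 3.2 m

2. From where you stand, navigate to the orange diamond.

turn left 88°, forward 5.1 m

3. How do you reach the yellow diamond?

turn right 65°, forward 2.0 m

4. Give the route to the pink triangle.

turn right 144°, forward 2.2 m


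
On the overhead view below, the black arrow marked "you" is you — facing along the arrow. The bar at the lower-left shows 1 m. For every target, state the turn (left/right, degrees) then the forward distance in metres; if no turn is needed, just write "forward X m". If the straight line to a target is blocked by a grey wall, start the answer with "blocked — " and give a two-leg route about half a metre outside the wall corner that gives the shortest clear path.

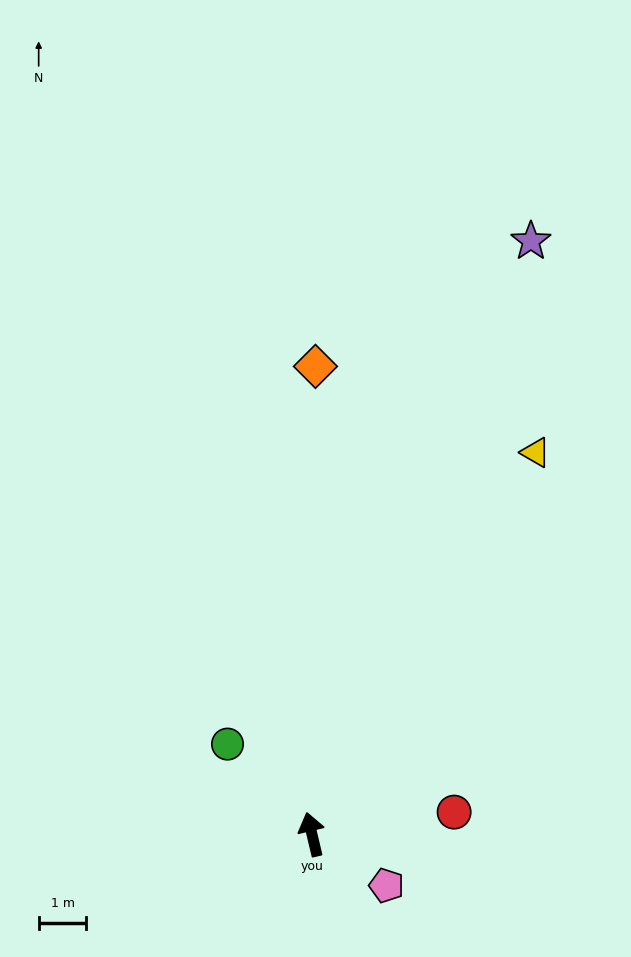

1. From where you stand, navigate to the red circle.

turn right 94°, forward 3.0 m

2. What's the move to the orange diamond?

turn right 14°, forward 9.8 m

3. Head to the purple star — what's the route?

turn right 34°, forward 13.2 m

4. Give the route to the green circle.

turn left 30°, forward 2.6 m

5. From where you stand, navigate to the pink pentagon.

turn right 138°, forward 1.9 m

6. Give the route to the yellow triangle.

turn right 44°, forward 9.3 m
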